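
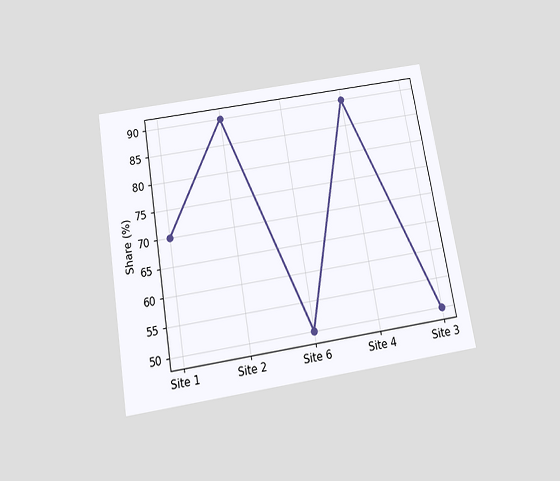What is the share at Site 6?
The chart is tilted about 9° counter-clockwise and viewed slightly from below. At Site 6, the line is at 50%.

50%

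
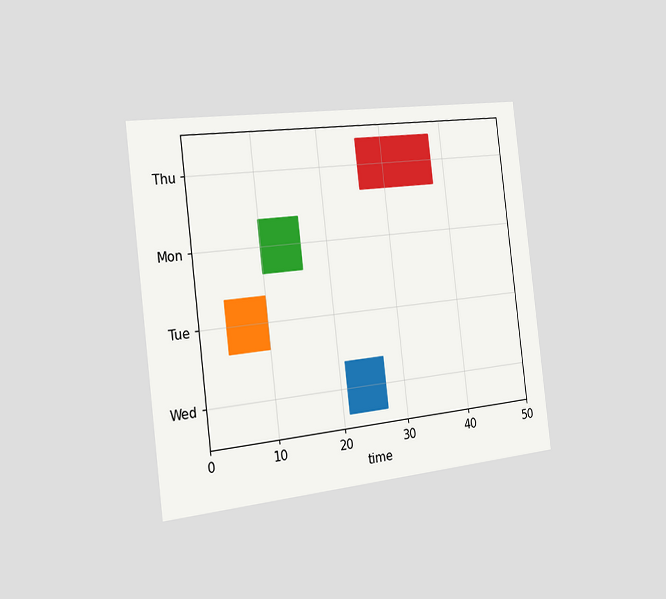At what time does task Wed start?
The chart is tilted about 7° counter-clockwise and viewed slightly from the left. The Wed bar begins at t=21.

21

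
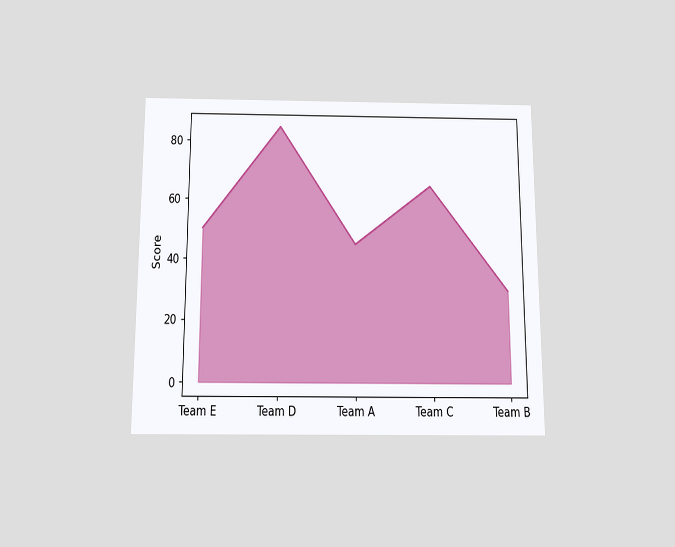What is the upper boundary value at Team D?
85

The chart is viewed slightly from below. At Team D the upper boundary is at 85.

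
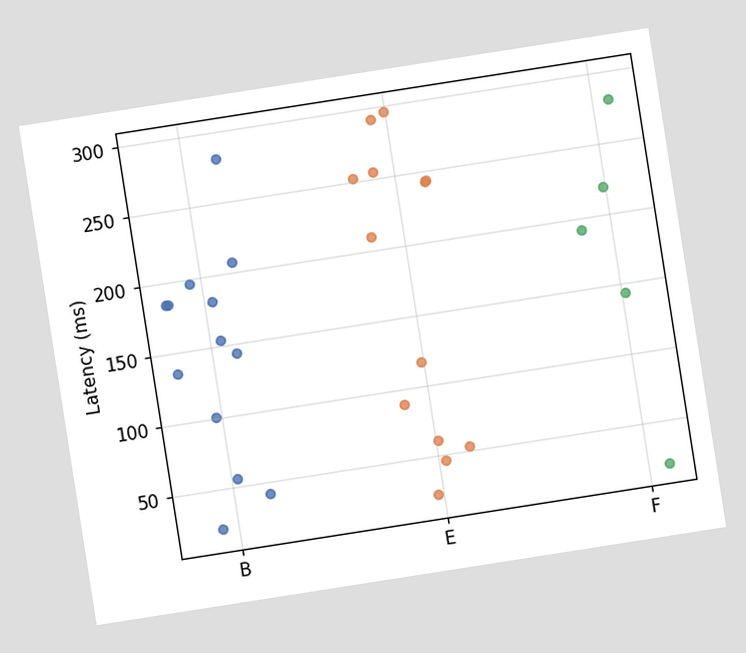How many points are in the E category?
The chart is tilted about 9° counter-clockwise. Counting the markers in the E column gives 13.

13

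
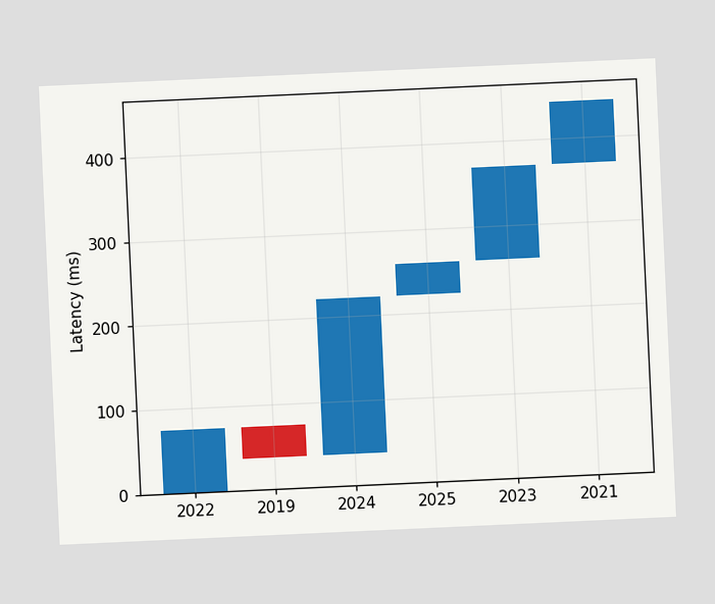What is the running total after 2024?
The chart is tilted about 3° counter-clockwise. After 2024 the running total reaches 222ms.

222ms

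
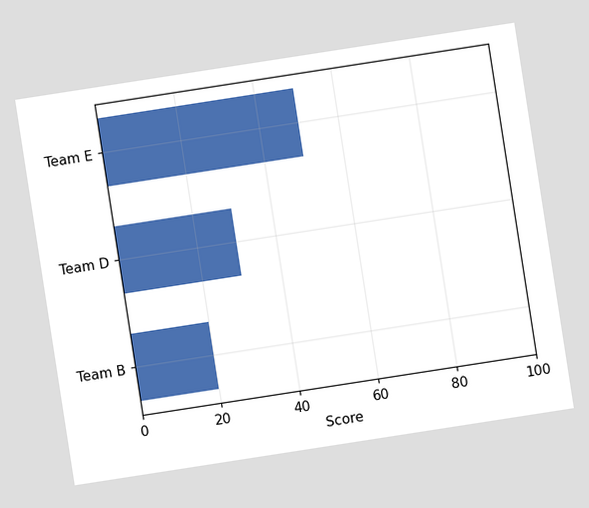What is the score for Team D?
30

The chart is tilted about 9° counter-clockwise. Reading along the chart's x-axis, the Team D bar reaches 30.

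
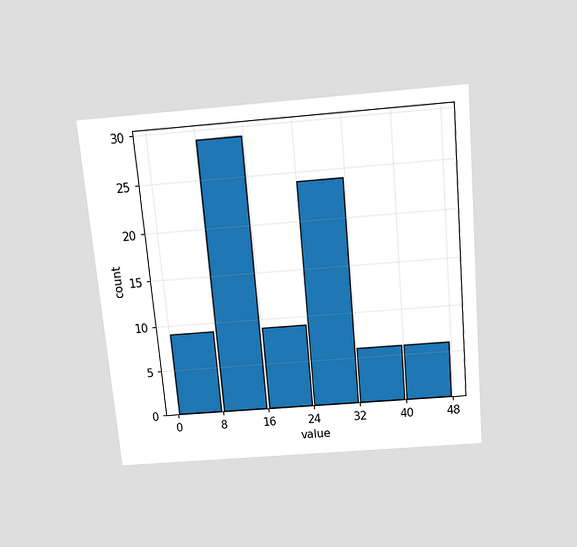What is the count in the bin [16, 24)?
The chart is tilted about 5° counter-clockwise and viewed slightly from above. The [16, 24) bin has height 9.

9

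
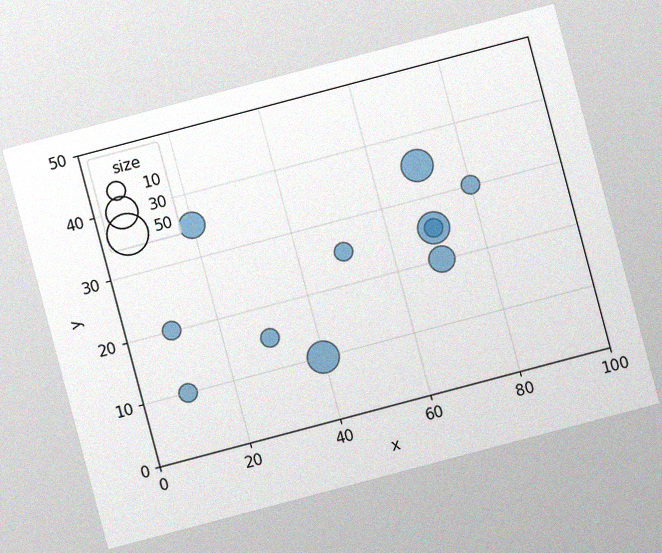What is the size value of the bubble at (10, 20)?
The chart is tilted about 15° counter-clockwise, with some photo noise. Matching the bubble at (10, 20) against the size legend gives 10.

10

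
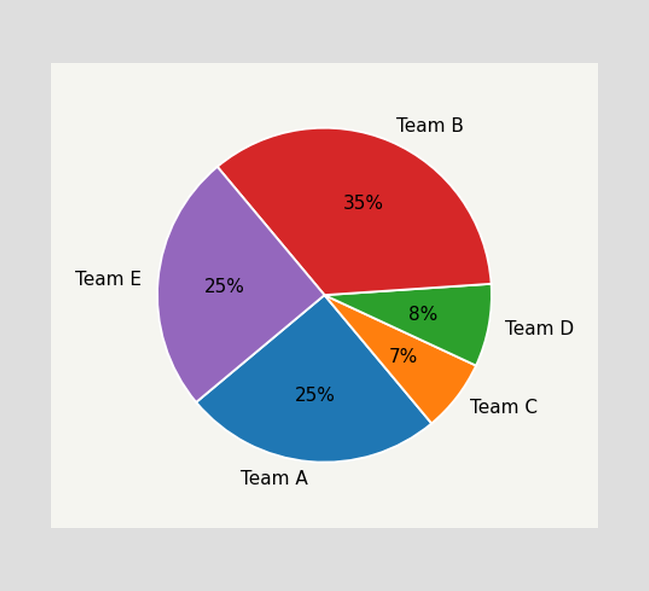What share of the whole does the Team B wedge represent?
The Team B slice takes up 35% of the pie.

35%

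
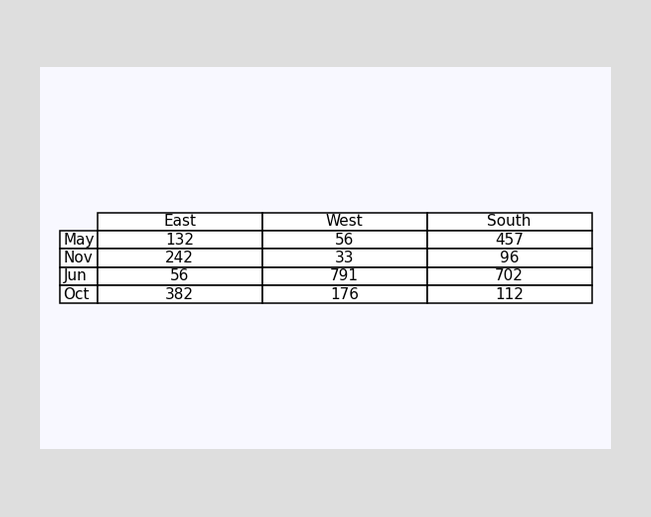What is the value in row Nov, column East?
The (Nov, East) cell reads 242.

242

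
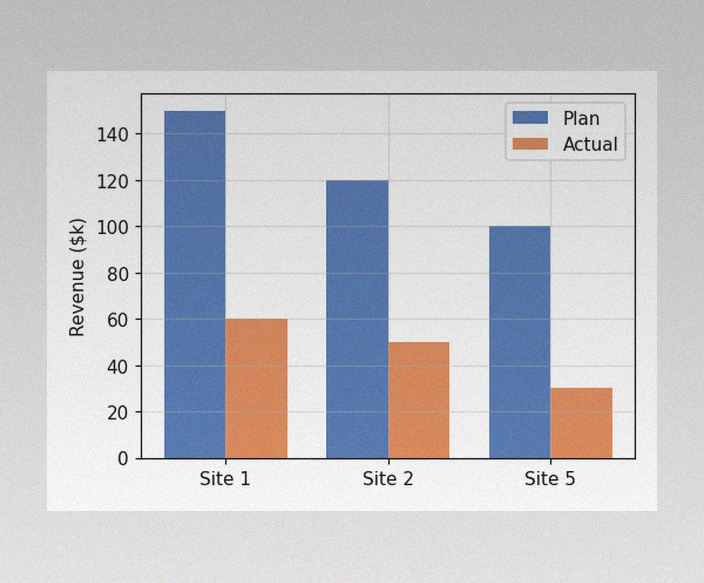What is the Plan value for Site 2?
The image has some photo noise and uneven lighting. The Plan bar at Site 2 reaches $120k on the y-axis.

$120k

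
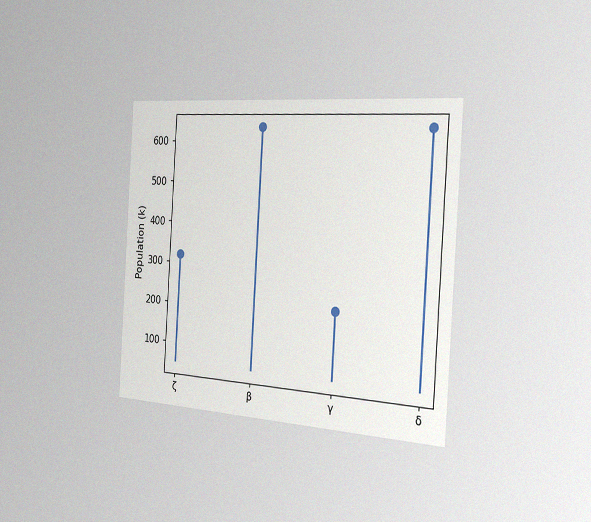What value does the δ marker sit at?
636k

The chart is tilted about 4° clockwise and viewed slightly from the right, with some photo noise. The δ marker sits at 636k.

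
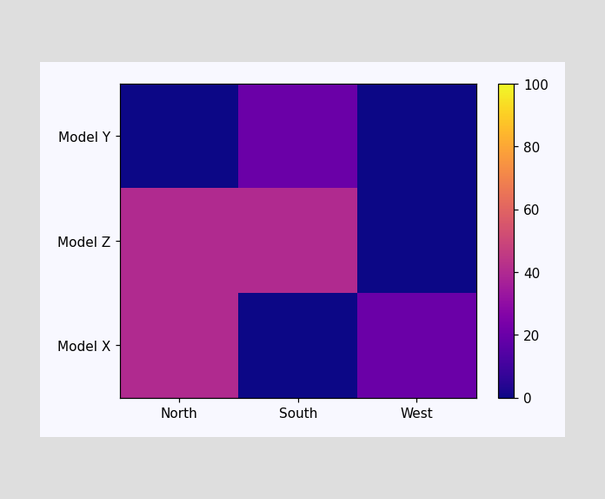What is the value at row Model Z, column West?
0

Matching cell (Model Z, West) against the colorbar gives 0.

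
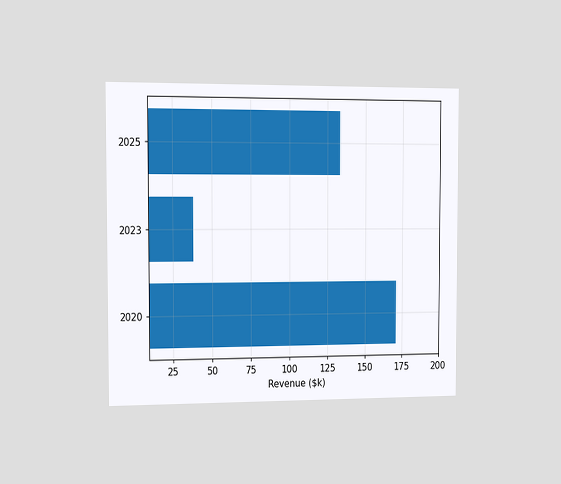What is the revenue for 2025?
$133k

The chart is viewed slightly from the left. Reading along the chart's x-axis, the 2025 bar reaches $133k.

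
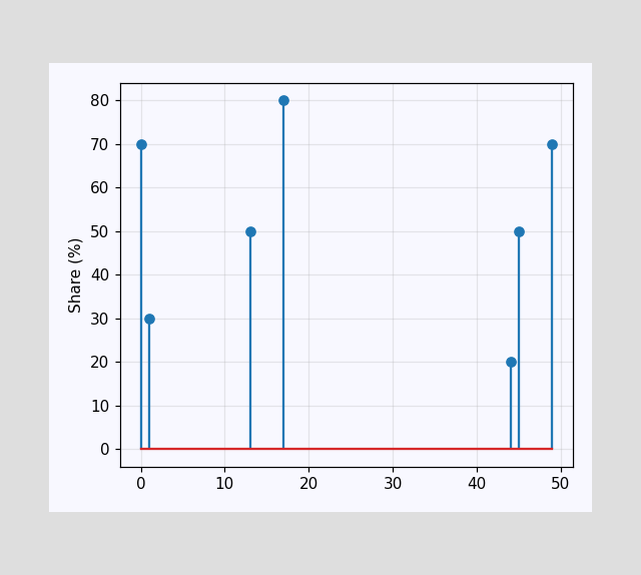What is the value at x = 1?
The stem at x=1 reaches 30%.

30%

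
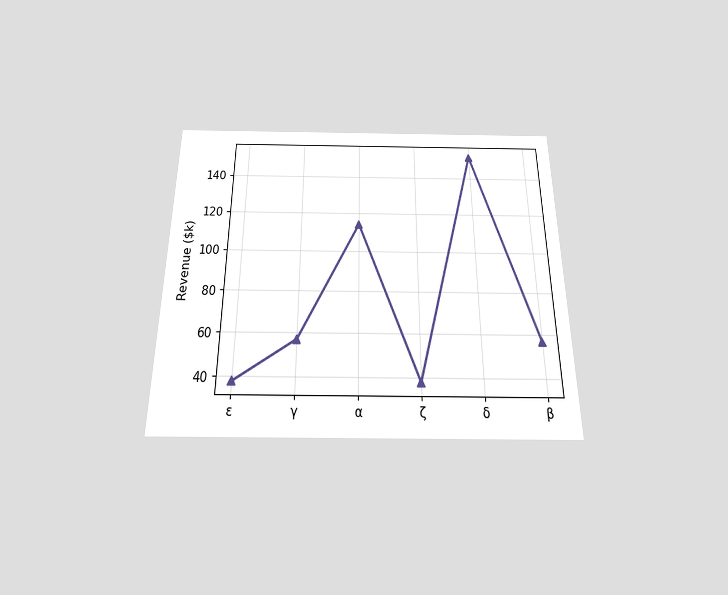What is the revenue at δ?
$152k

The chart is viewed slightly from below. At δ, the line is at $152k.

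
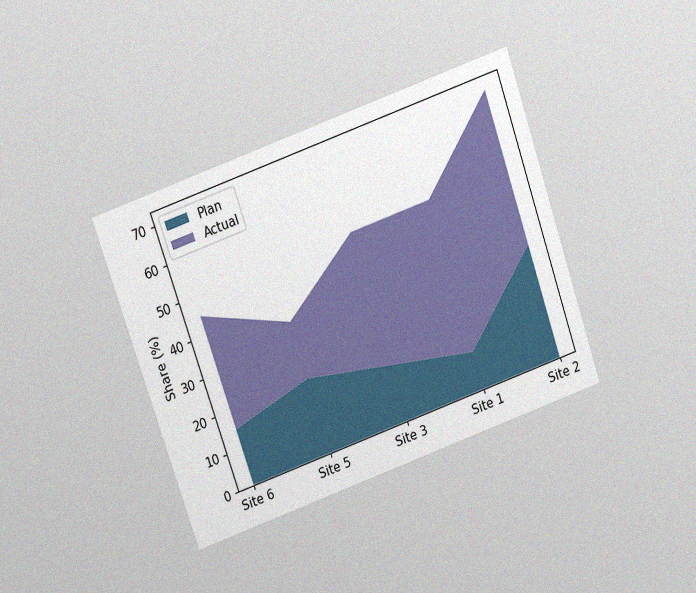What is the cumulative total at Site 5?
35%

The chart is tilted about 19° counter-clockwise and viewed slightly from above, with some photo noise. The stacked total at Site 5 reaches 35%.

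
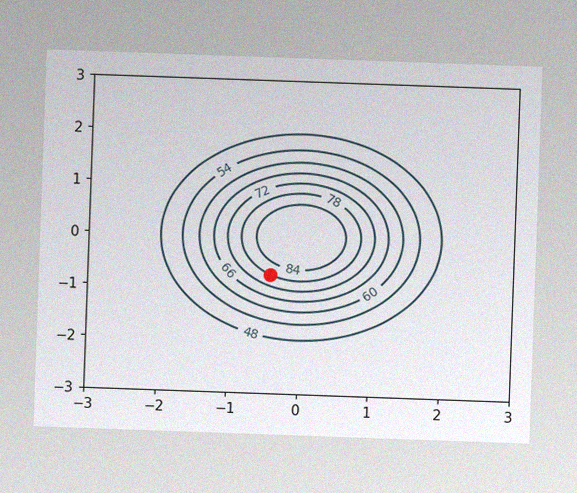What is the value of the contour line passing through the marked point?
78

The chart is tilted about 2° clockwise, with some photo noise. The marked point sits on the contour labelled 78.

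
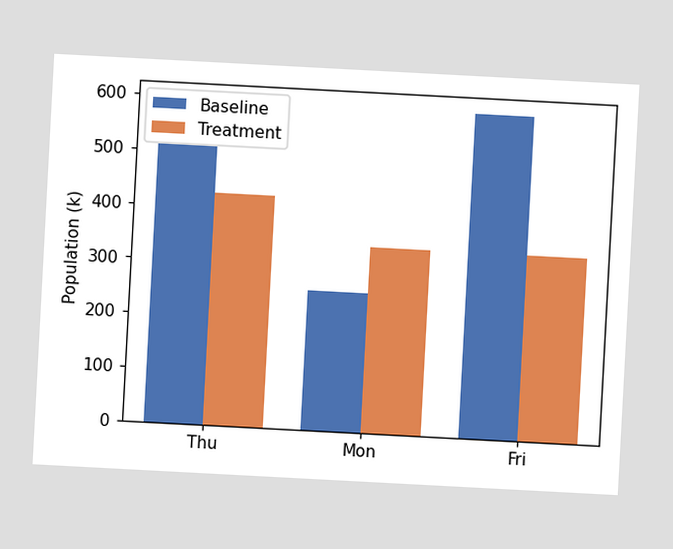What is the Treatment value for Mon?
The chart is tilted about 3° clockwise. The Treatment bar at Mon reaches 340k on the y-axis.

340k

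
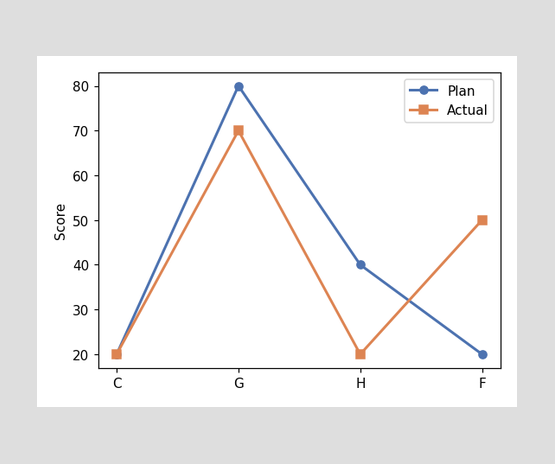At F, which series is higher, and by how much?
At F, Actual sits above the other line by 30.

Actual, by 30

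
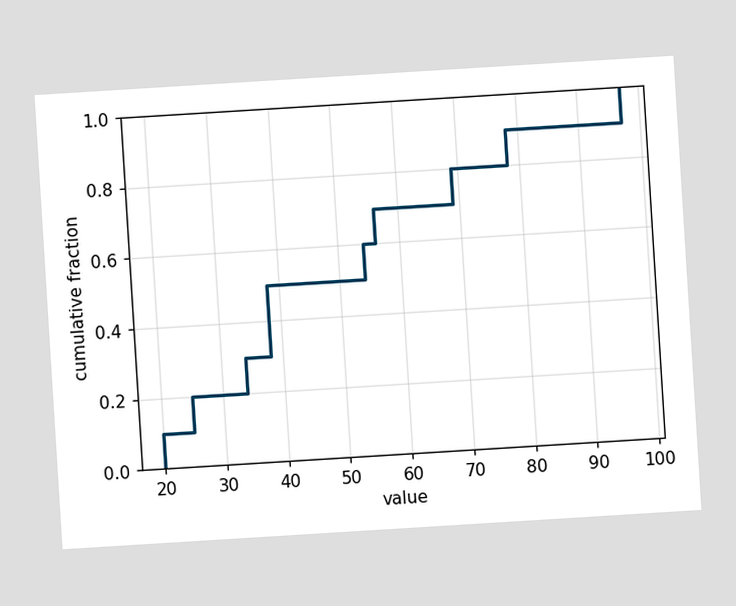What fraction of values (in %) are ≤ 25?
20%

The chart is tilted about 4° counter-clockwise. At x=25 the ECDF step is at 20%.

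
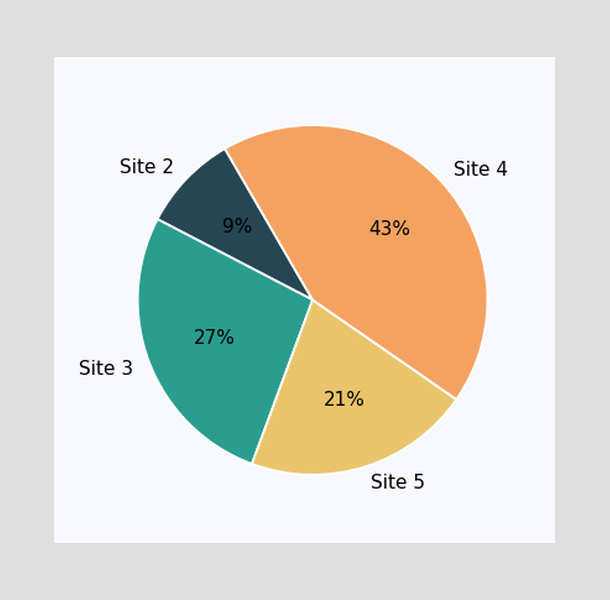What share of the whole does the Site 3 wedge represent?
27%

The Site 3 slice takes up 27% of the pie.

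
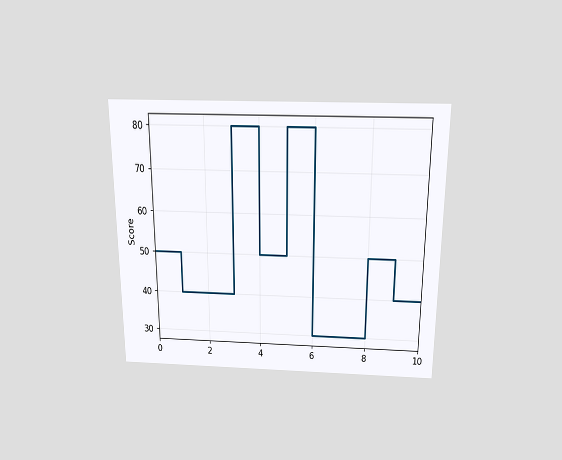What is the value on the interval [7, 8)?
30

The chart is viewed slightly from above. On [7, 8) the step sits at 30.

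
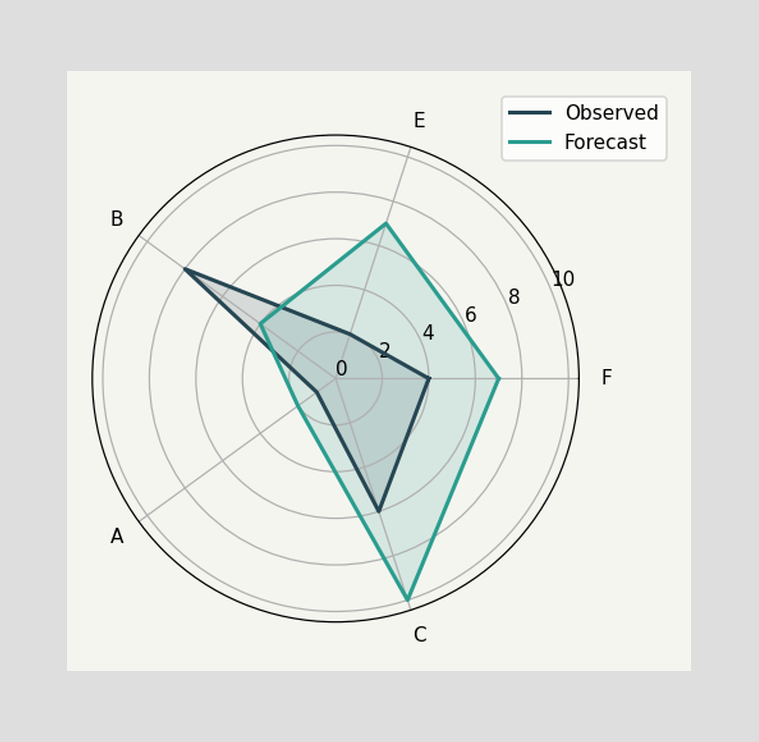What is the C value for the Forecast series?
On the C axis, Forecast reaches 10.

10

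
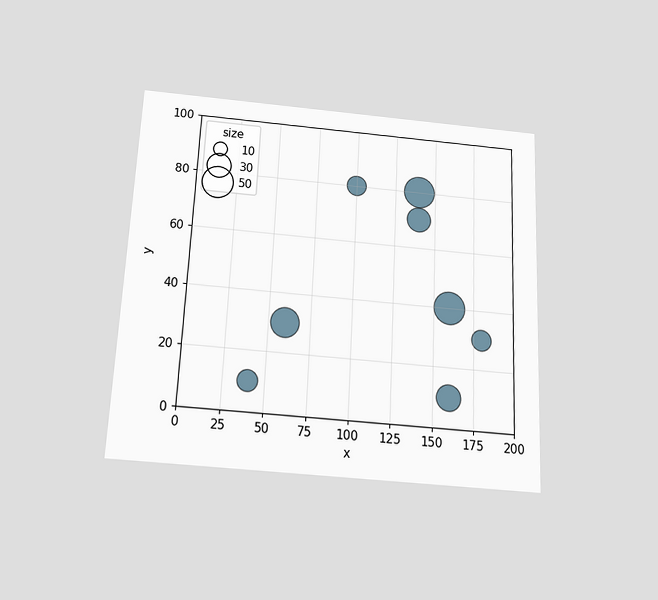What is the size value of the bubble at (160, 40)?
The chart is tilted about 3° clockwise and viewed slightly from below. Matching the bubble at (160, 40) against the size legend gives 50.

50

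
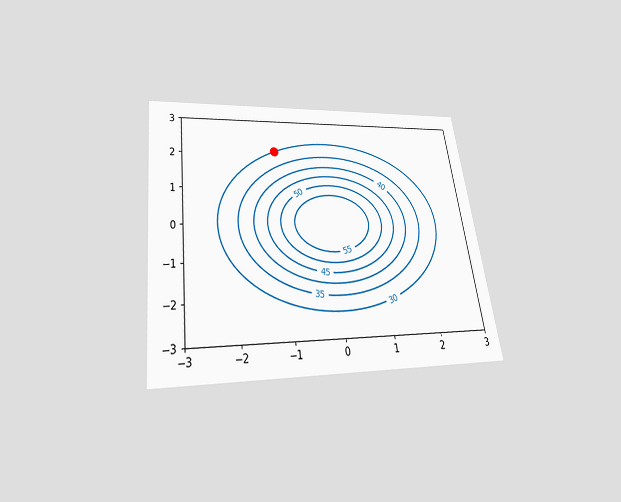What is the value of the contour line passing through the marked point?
The chart is tilted about 8° counter-clockwise and viewed slightly from below. The marked point sits on the contour labelled 30.

30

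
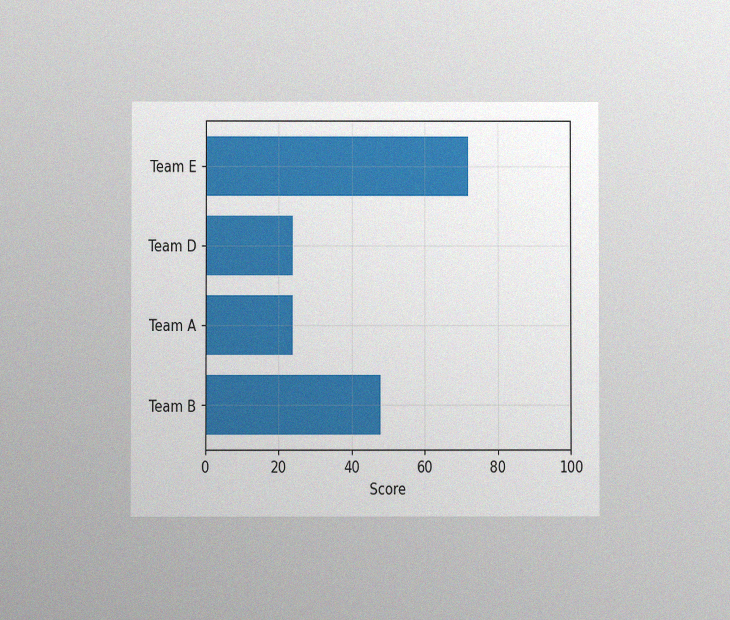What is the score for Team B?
48

The chart is viewed at a slight angle, with some photo noise. Reading along the chart's x-axis, the Team B bar reaches 48.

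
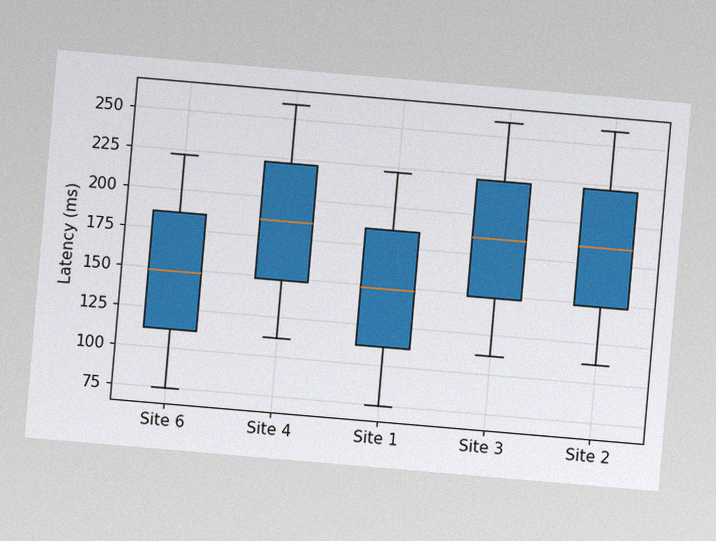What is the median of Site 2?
The chart is tilted about 5° clockwise, with some photo noise. The median line in the Site 2 box sits at 185ms.

185ms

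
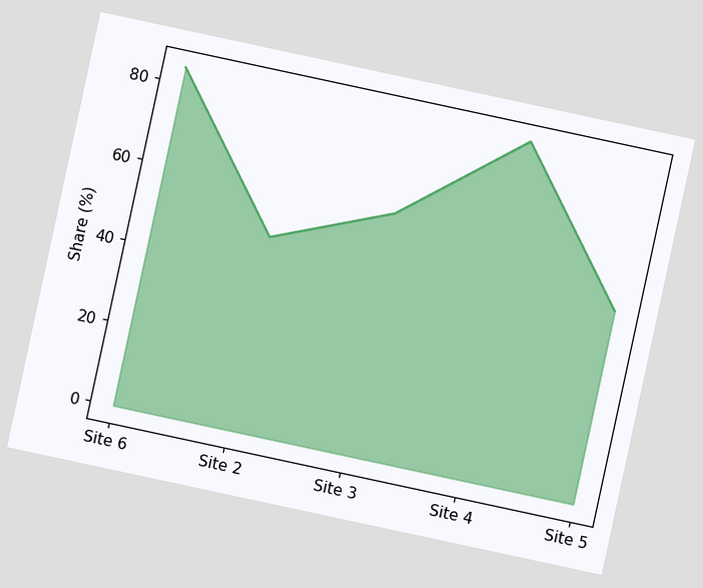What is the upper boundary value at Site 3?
The chart is tilted about 12° clockwise. At Site 3 the upper boundary is at 60%.

60%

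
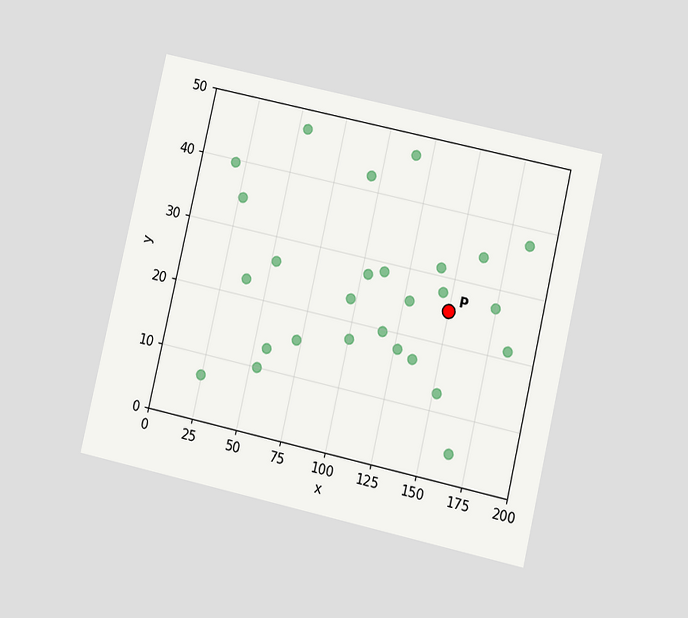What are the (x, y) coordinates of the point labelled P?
(150, 25)

The chart is tilted about 13° clockwise and viewed at a slight angle. Following the gridlines from P to each axis, P sits at (150, 25).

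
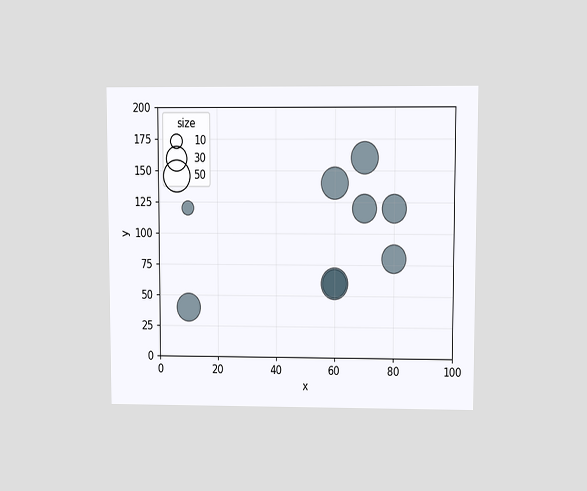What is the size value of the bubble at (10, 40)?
40

The chart is viewed at a slight angle. Matching the bubble at (10, 40) against the size legend gives 40.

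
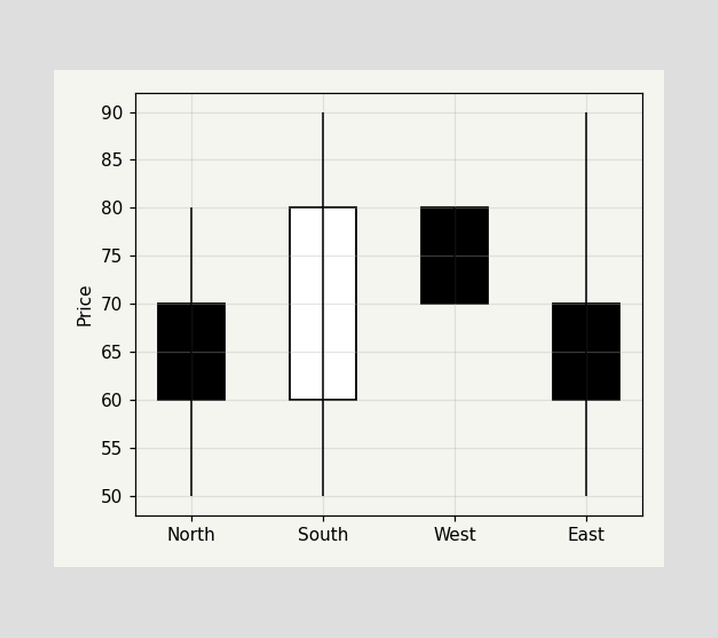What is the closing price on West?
70

The West candle closes at 70.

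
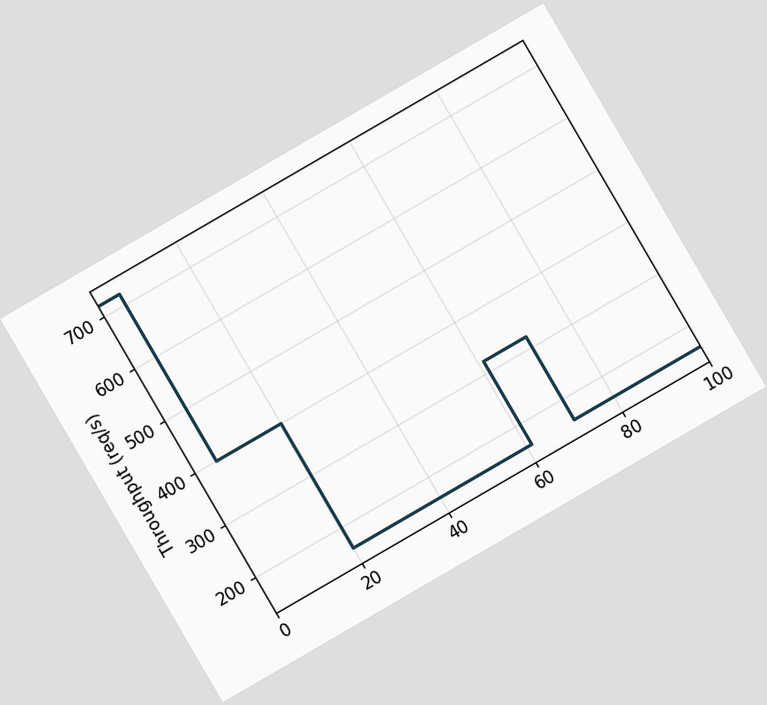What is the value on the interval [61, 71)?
The chart is tilted about 30° counter-clockwise. On [61, 71) the step sits at 320req/s.

320req/s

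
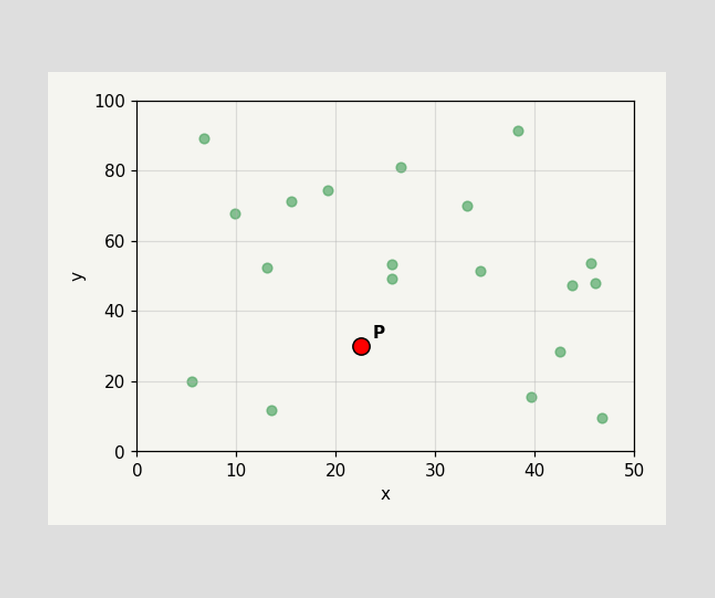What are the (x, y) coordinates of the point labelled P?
(22.5, 30)

Following the gridlines from P to each axis, P sits at (22.5, 30).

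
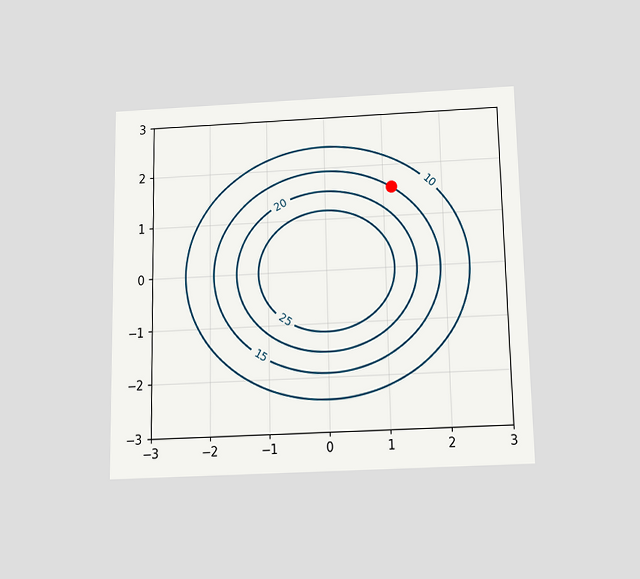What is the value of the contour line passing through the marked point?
15

The chart is viewed slightly from below. The marked point sits on the contour labelled 15.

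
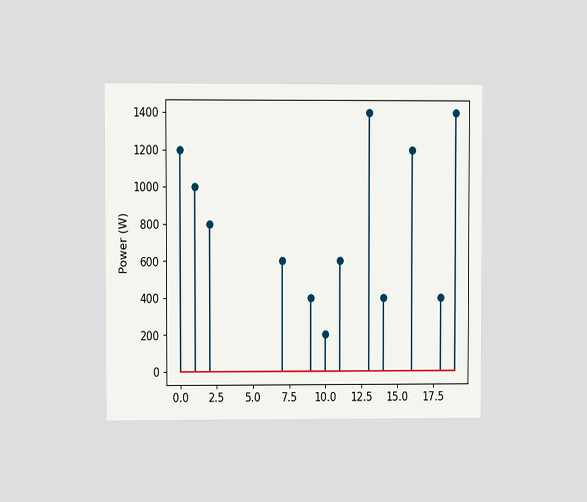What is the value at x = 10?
200W

The chart is viewed at a slight angle. The stem at x=10 reaches 200W.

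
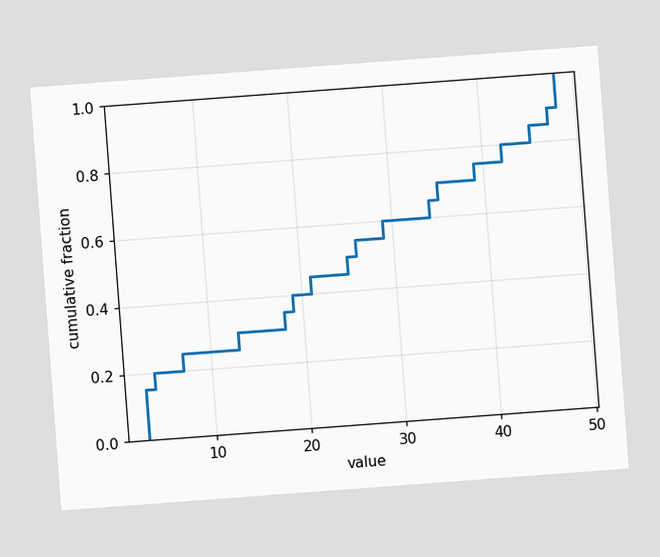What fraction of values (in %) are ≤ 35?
70%

The chart is tilted about 4° counter-clockwise. At x=35 the ECDF step is at 70%.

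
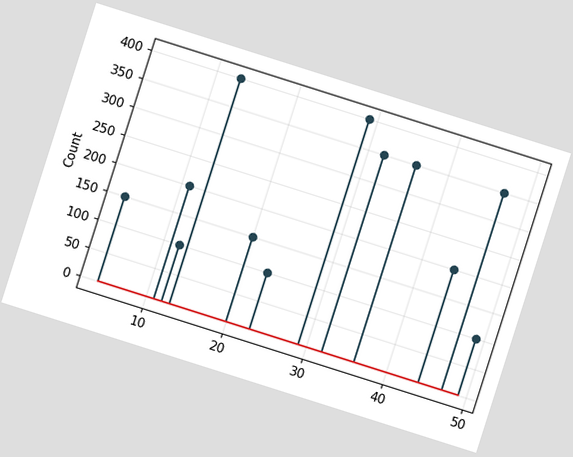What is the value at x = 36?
350

The chart is tilted about 18° clockwise. The stem at x=36 reaches 350.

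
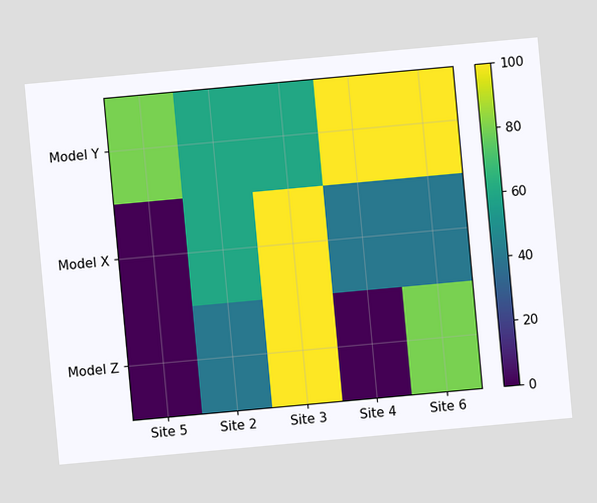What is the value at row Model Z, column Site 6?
The chart is tilted about 5° counter-clockwise. Matching cell (Model Z, Site 6) against the colorbar gives 80.

80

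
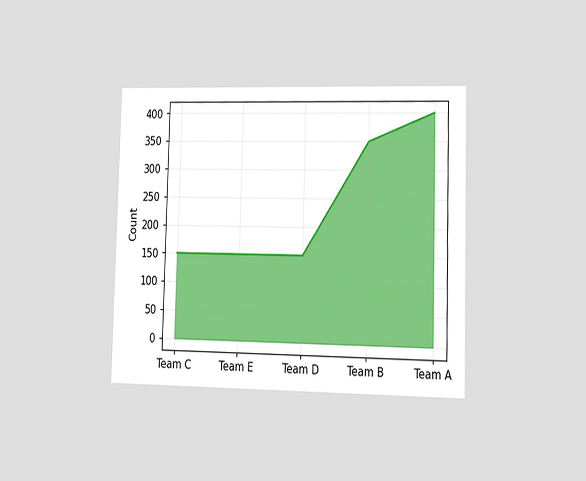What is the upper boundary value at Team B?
The chart is viewed slightly from the right. At Team B the upper boundary is at 350.

350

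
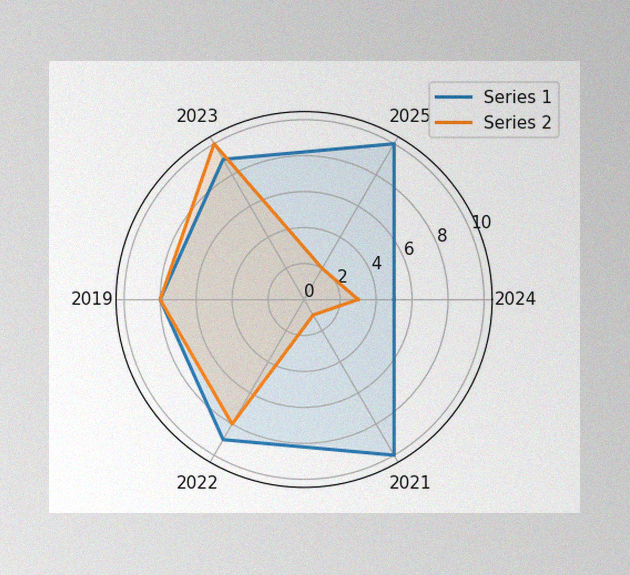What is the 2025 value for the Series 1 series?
The image has some photo noise and uneven lighting. On the 2025 axis, Series 1 reaches 10.

10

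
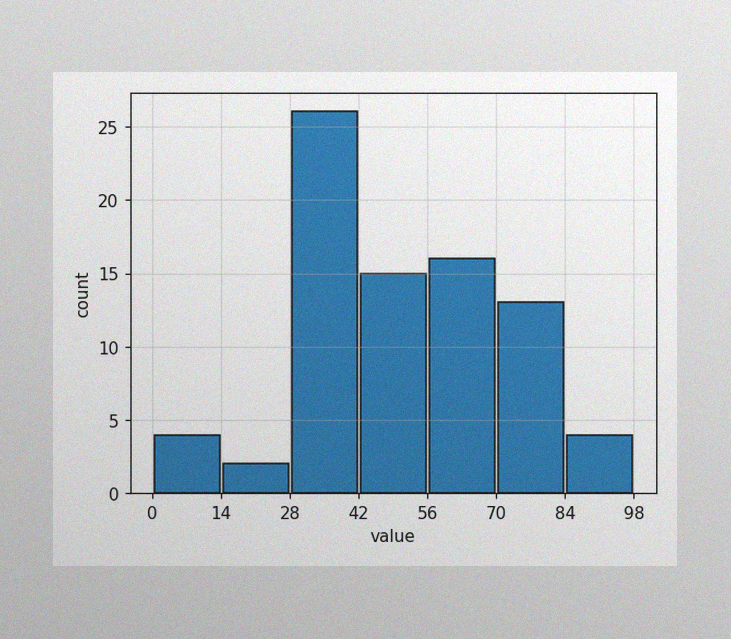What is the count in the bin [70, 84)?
13

The image has some photo noise and uneven lighting. The [70, 84) bin has height 13.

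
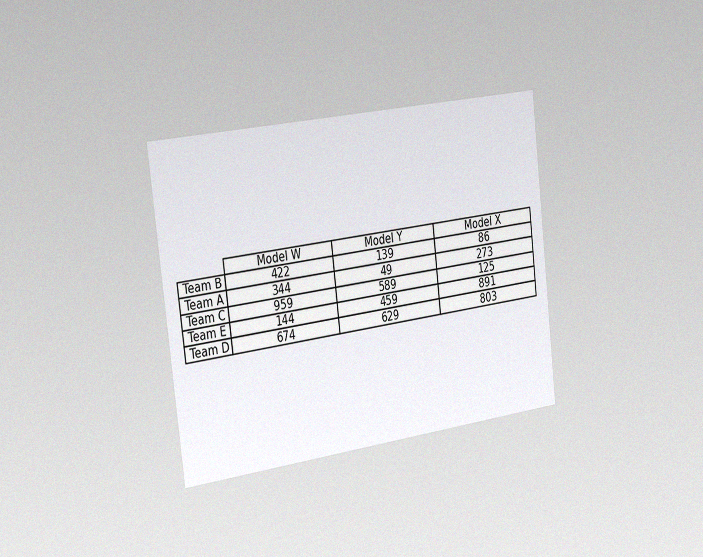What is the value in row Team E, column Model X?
891

The chart is tilted about 7° counter-clockwise and viewed slightly from the left, with some photo noise. The (Team E, Model X) cell reads 891.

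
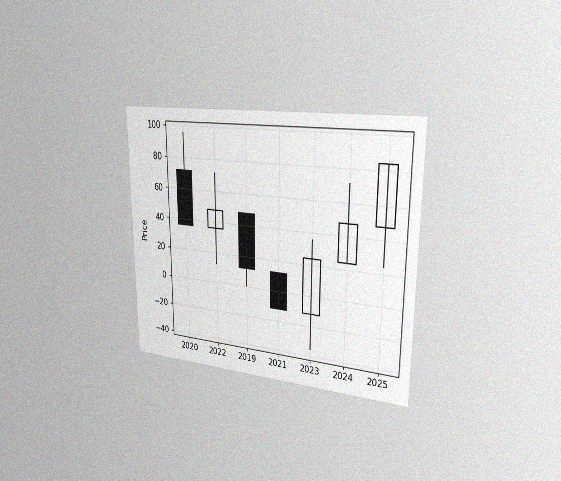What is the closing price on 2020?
36

The chart is viewed slightly from the right, with some photo noise. The 2020 candle closes at 36.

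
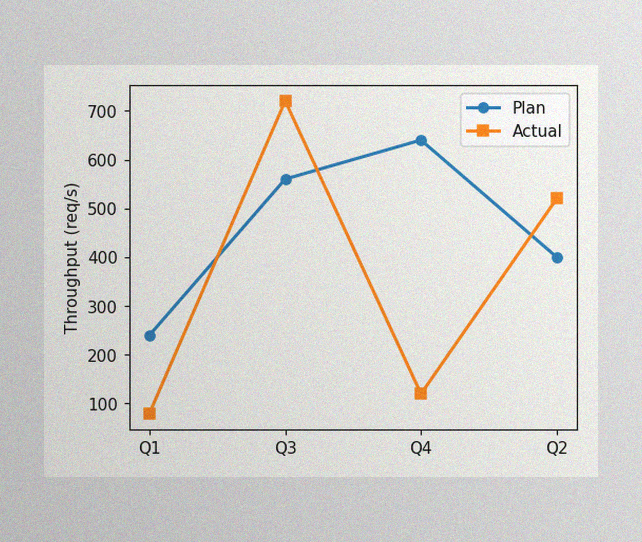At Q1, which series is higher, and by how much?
The image has some photo noise and uneven lighting. At Q1, Plan sits above the other line by 160req/s.

Plan, by 160req/s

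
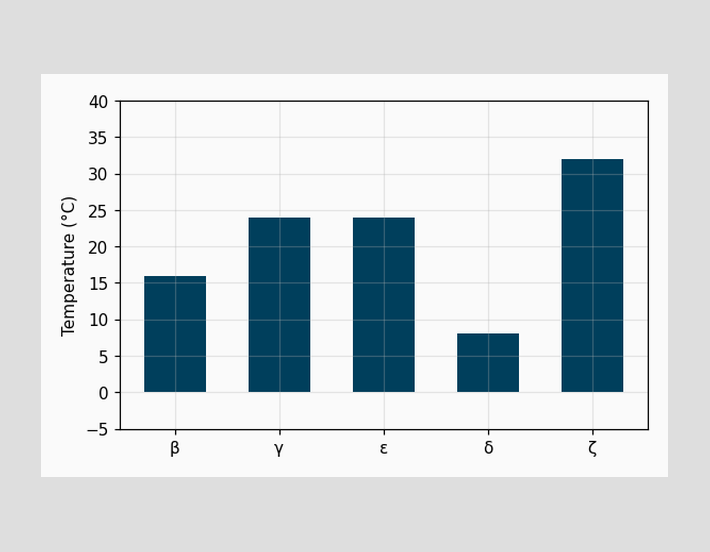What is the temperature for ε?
Reading along the chart's y-axis, the ε bar reaches 24°C.

24°C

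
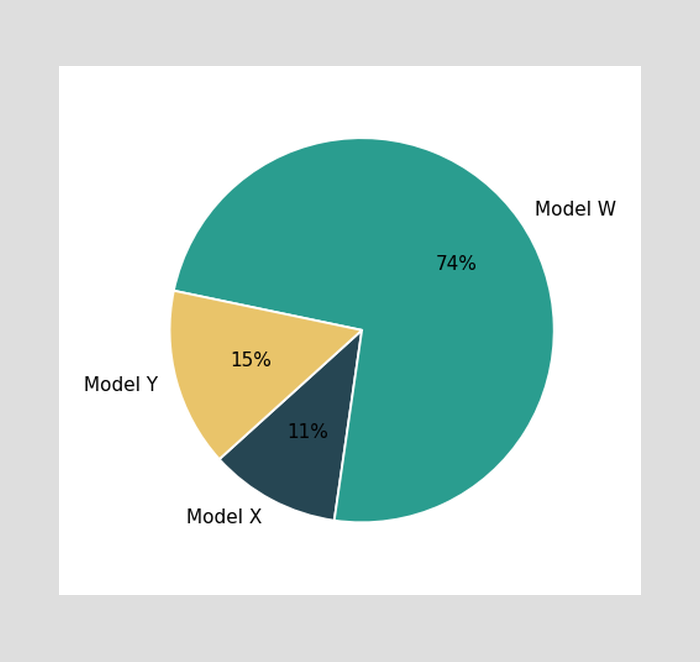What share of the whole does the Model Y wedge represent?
The Model Y slice takes up 15% of the pie.

15%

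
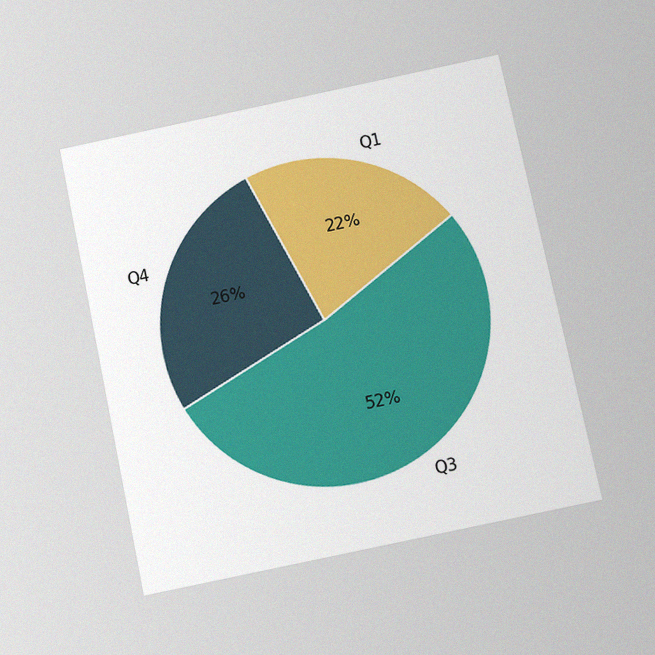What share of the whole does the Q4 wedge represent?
26%

The chart is tilted about 12° counter-clockwise and viewed slightly from below, with some photo noise. The Q4 slice takes up 26% of the pie.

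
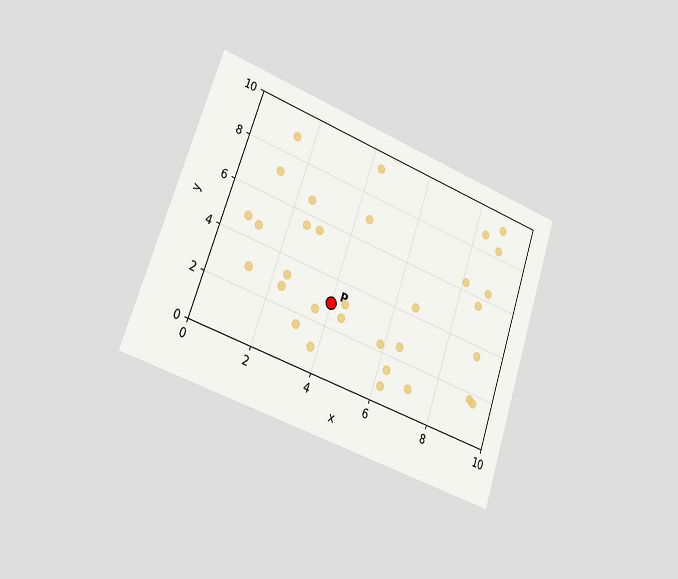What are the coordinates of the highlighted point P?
The chart is tilted about 19° clockwise and viewed slightly from the left. Following the gridlines from P to each axis, P sits at (4, 3).

(4, 3)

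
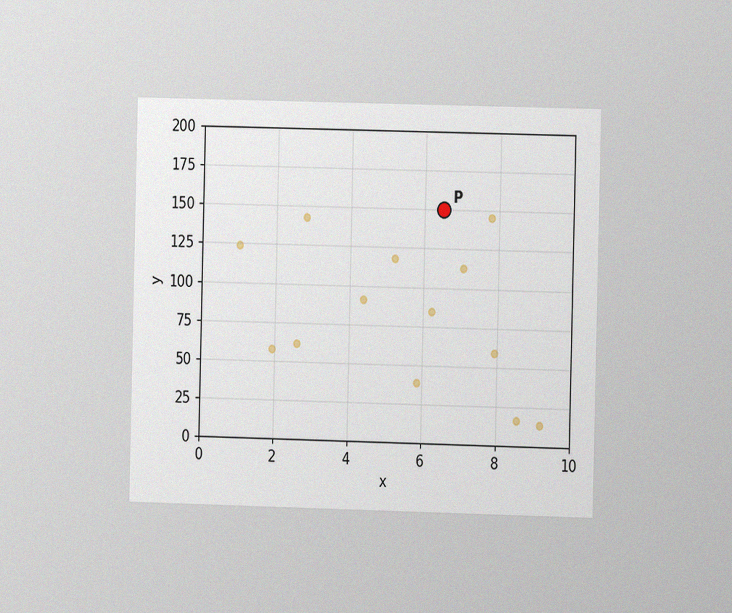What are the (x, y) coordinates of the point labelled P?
(6.5, 150)

The chart is viewed at a slight angle, with some photo noise. Following the gridlines from P to each axis, P sits at (6.5, 150).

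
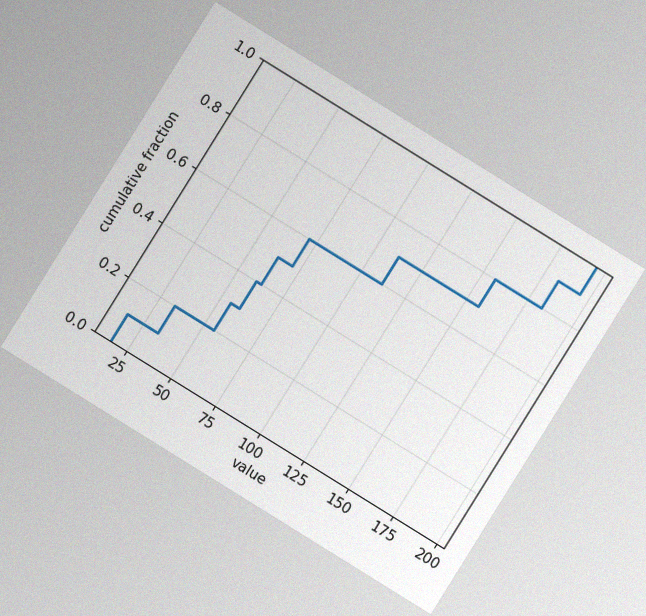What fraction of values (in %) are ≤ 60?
The chart is tilted about 32° clockwise, with some photo noise. At x=60 the ECDF step is at 40%.

40%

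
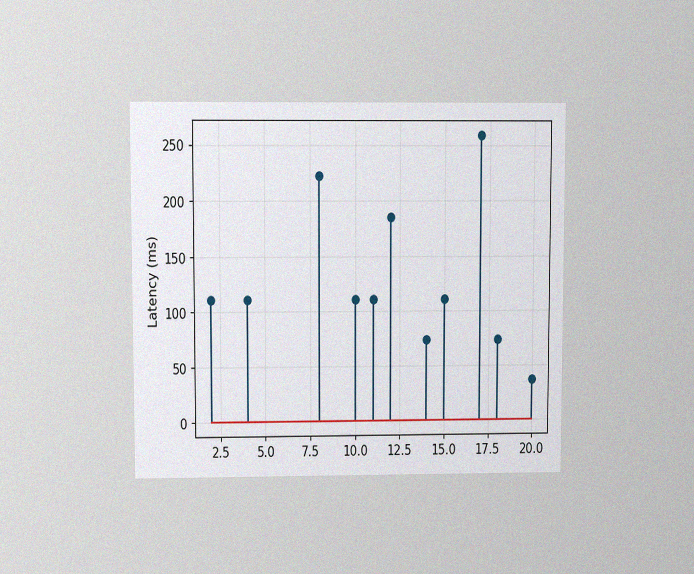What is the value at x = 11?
111ms

The chart is viewed at a slight angle, with some photo noise. The stem at x=11 reaches 111ms.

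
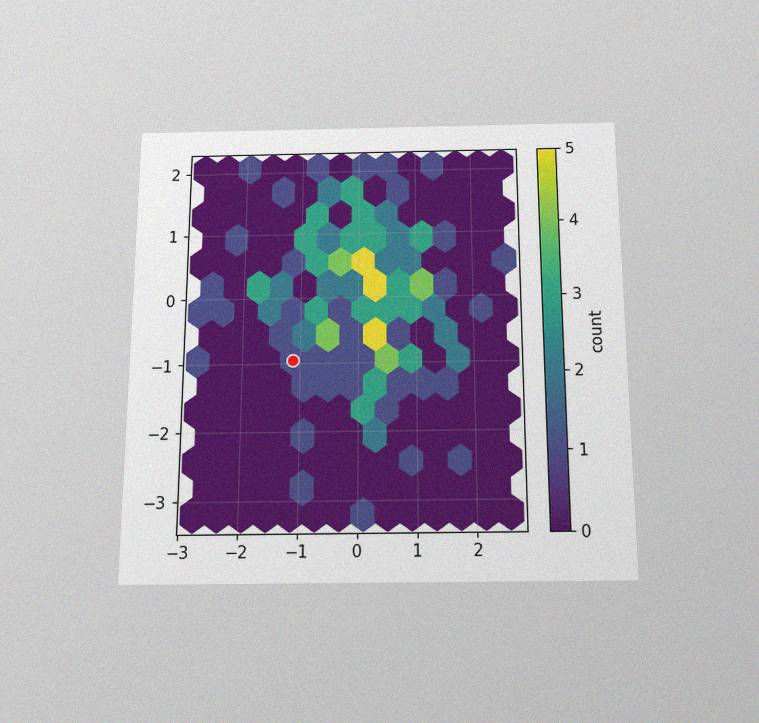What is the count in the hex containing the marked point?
1

The chart is viewed slightly from below, with some photo noise. The marked hex reads 1 on the colorbar.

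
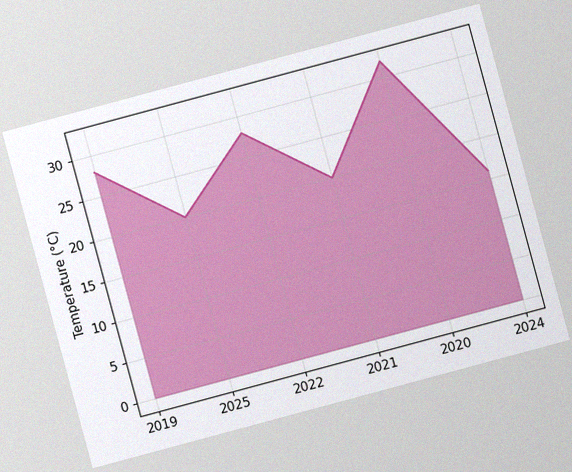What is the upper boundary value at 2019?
The chart is tilted about 15° counter-clockwise, with some photo noise. At 2019 the upper boundary is at 28°C.

28°C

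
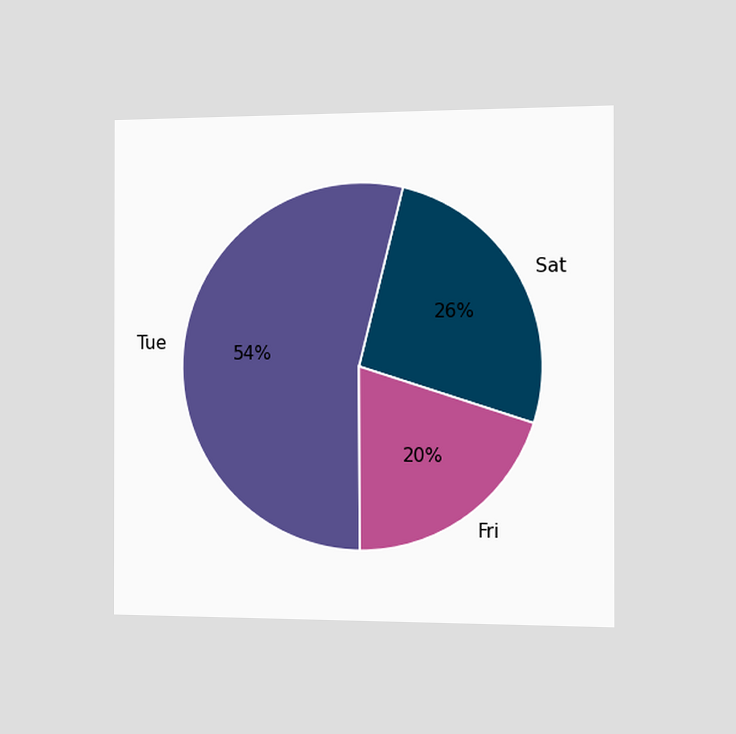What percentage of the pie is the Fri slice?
20%

The chart is viewed slightly from the right. The Fri slice takes up 20% of the pie.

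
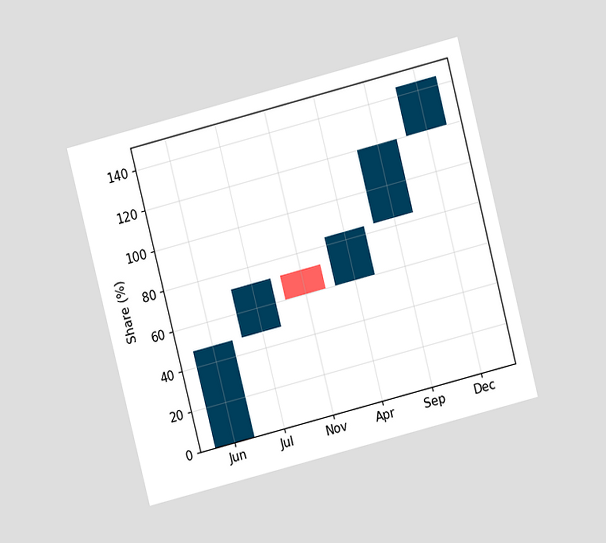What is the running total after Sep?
120%

The chart is tilted about 14° counter-clockwise and viewed at a slight angle. After Sep the running total reaches 120%.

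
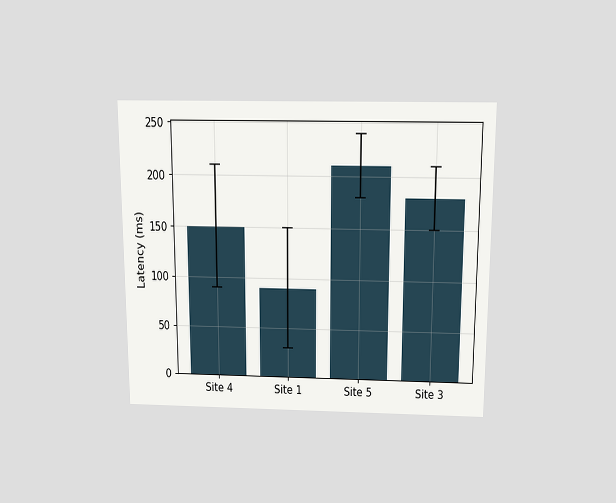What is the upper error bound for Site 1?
150ms

The chart is viewed slightly from above. The Site 1 bar's upper whisker reaches 150ms.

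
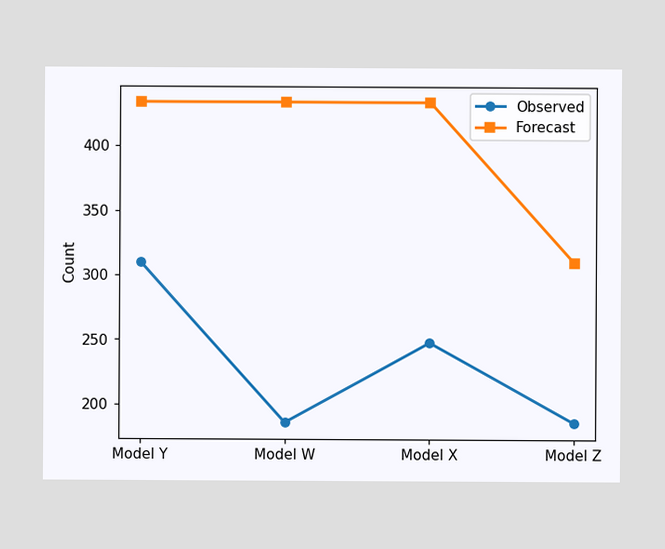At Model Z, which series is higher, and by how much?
Forecast, by 124

At Model Z, Forecast sits above the other line by 124.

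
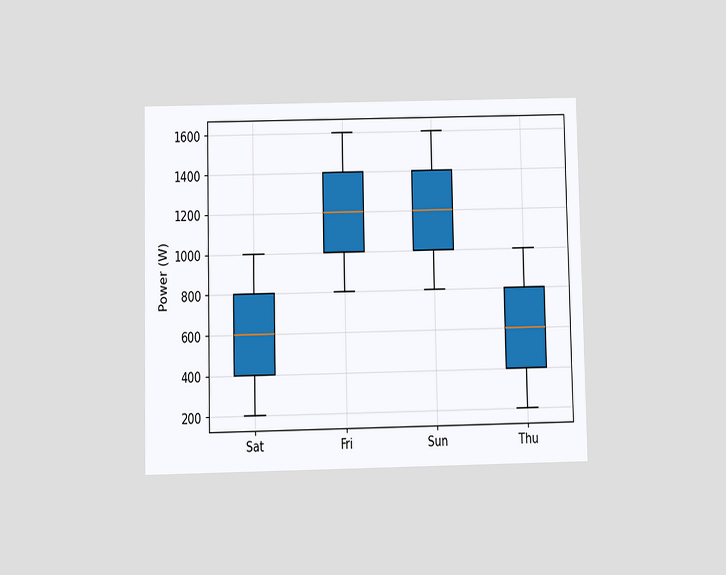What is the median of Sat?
600W

The chart is viewed at a slight angle. The median line in the Sat box sits at 600W.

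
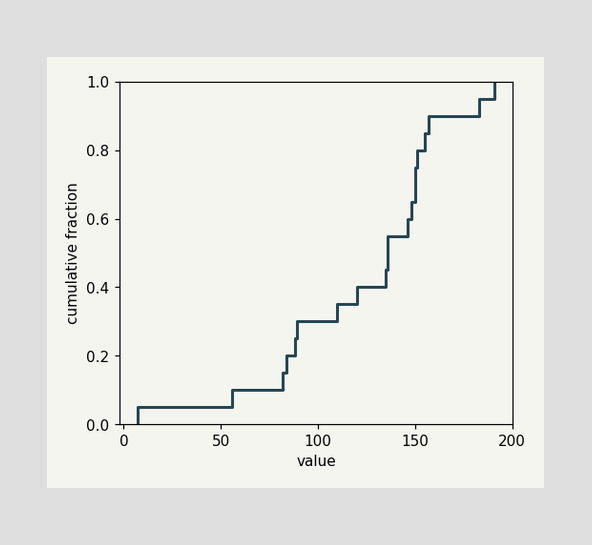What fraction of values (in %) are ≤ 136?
At x=136 the ECDF step is at 55%.

55%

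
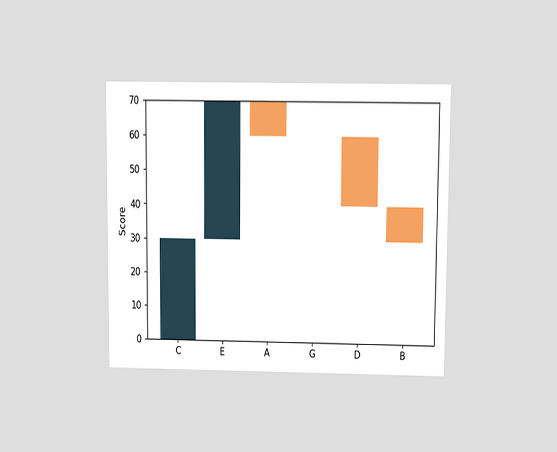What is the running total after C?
The chart is viewed slightly from above. After C the running total reaches 30.

30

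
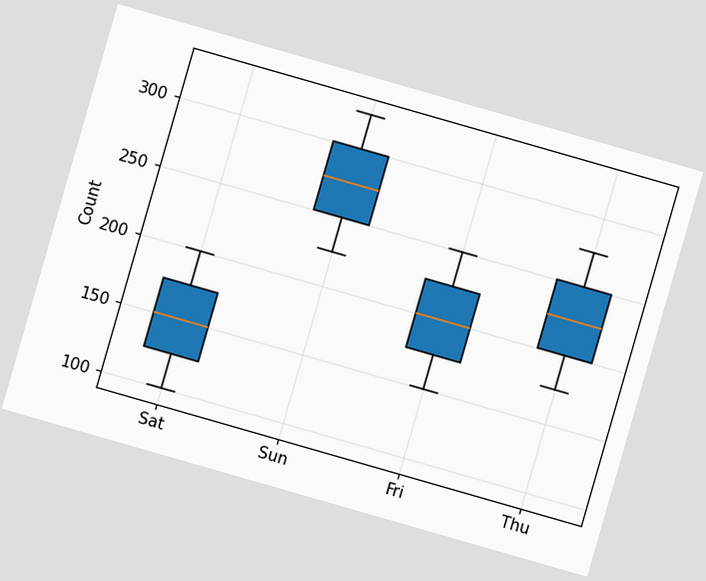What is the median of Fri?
The chart is tilted about 16° clockwise. The median line in the Fri box sits at 200.

200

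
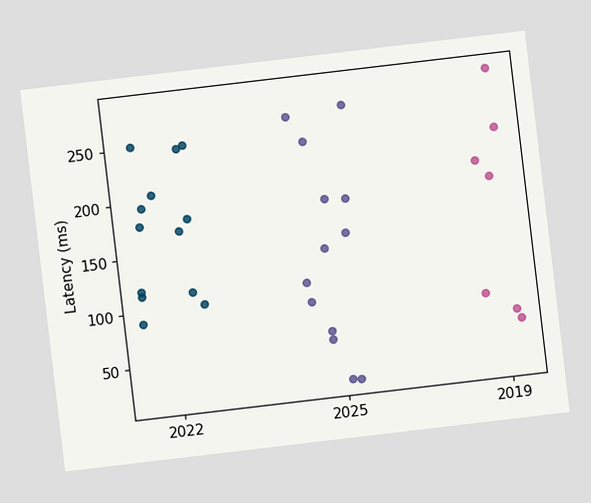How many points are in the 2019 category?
The chart is tilted about 7° counter-clockwise. Counting the markers in the 2019 column gives 7.

7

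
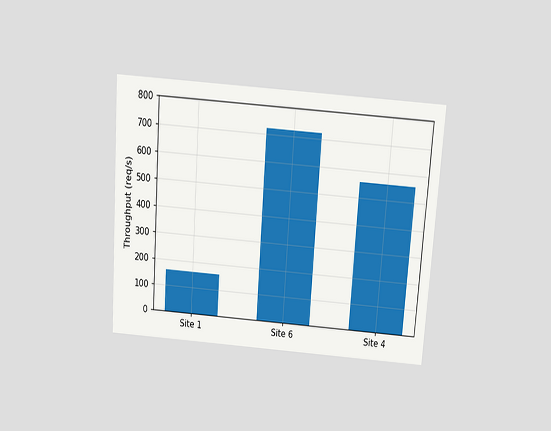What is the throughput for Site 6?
720req/s

The chart is tilted about 4° clockwise and viewed slightly from above. Reading along the chart's y-axis, the Site 6 bar reaches 720req/s.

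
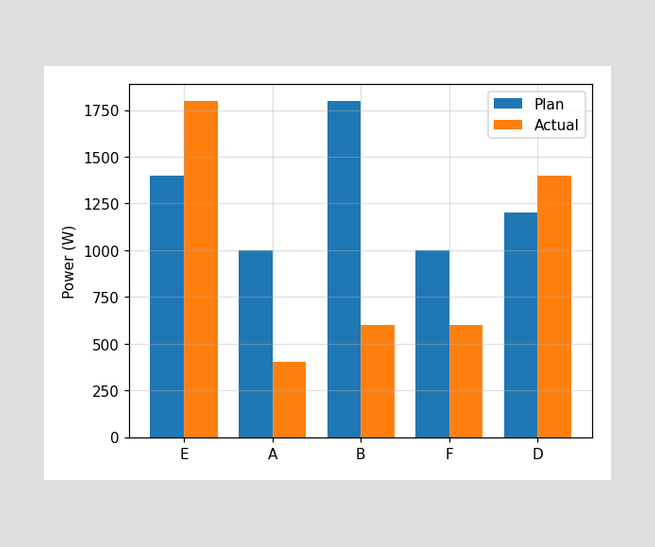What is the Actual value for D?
The Actual bar at D reaches 1400W on the y-axis.

1400W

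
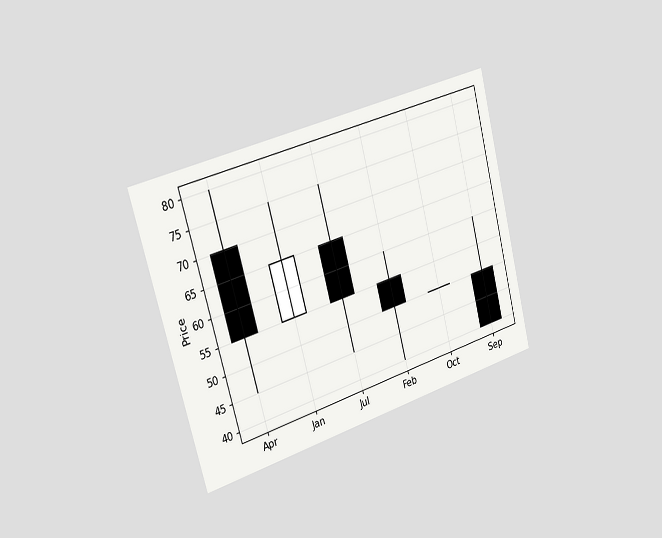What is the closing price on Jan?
The chart is tilted about 15° counter-clockwise and viewed slightly from the left. The Jan candle closes at 65.

65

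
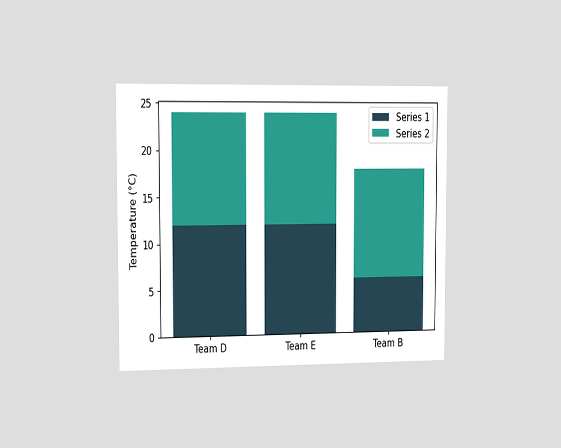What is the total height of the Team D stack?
24°C

The chart is viewed slightly from the left. The Team D stack's top reaches 24°C on the y-axis.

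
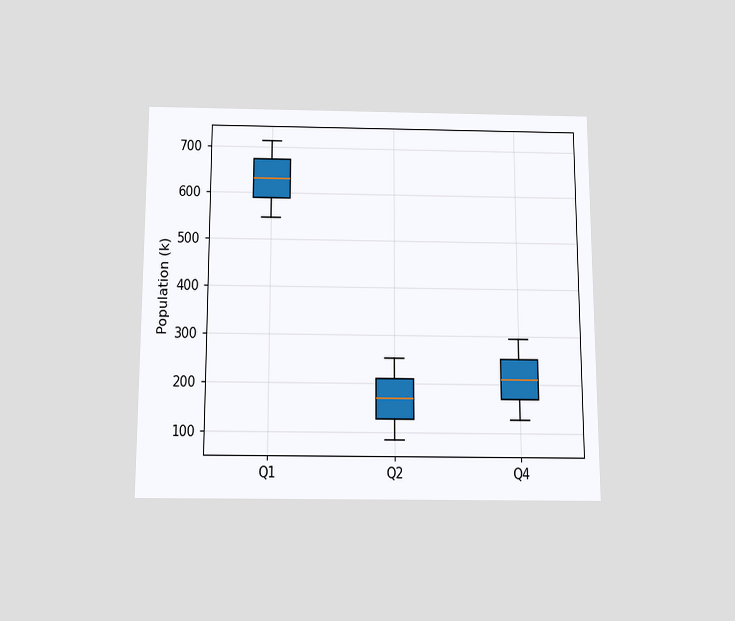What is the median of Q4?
210k

The chart is viewed slightly from below. The median line in the Q4 box sits at 210k.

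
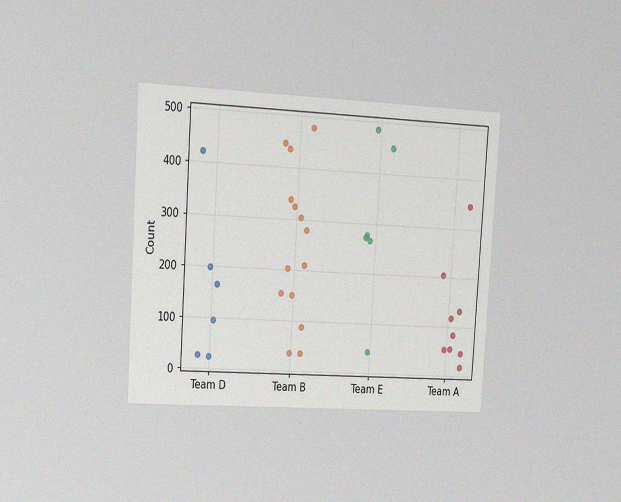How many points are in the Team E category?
The chart is tilted about 4° clockwise and viewed slightly from the left, with some photo noise. Counting the markers in the Team E column gives 6.

6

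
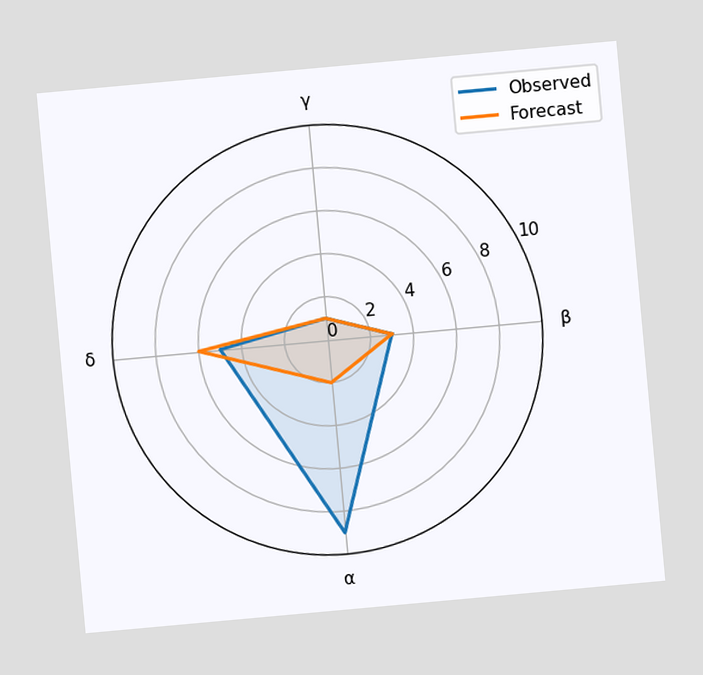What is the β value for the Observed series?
3

The chart is tilted about 5° counter-clockwise. On the β axis, Observed reaches 3.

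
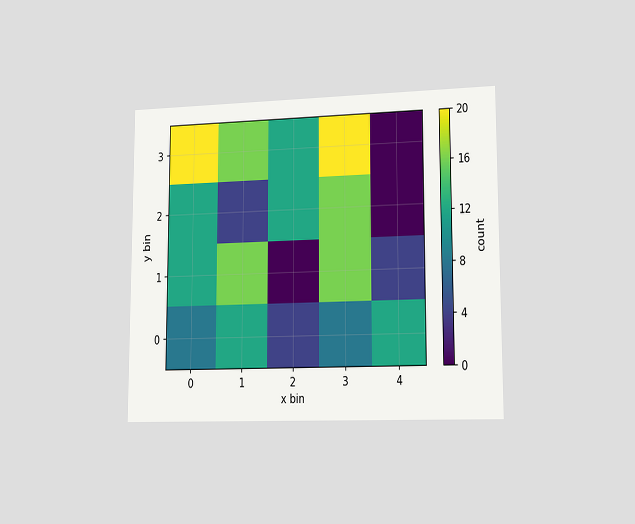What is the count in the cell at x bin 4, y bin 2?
0

The chart is viewed slightly from the right. Matching the cell (4, 2) against the colorbar gives 0.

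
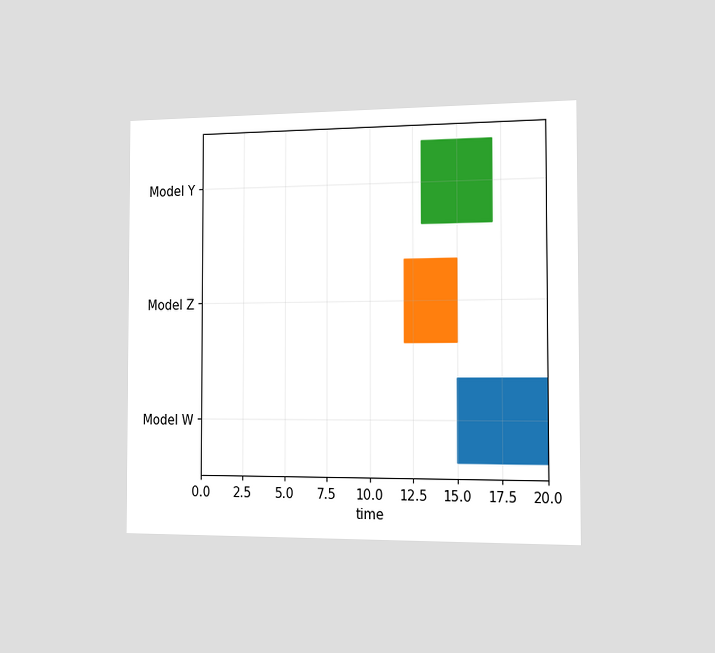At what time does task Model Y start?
13

The chart is viewed slightly from the right. The Model Y bar begins at t=13.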